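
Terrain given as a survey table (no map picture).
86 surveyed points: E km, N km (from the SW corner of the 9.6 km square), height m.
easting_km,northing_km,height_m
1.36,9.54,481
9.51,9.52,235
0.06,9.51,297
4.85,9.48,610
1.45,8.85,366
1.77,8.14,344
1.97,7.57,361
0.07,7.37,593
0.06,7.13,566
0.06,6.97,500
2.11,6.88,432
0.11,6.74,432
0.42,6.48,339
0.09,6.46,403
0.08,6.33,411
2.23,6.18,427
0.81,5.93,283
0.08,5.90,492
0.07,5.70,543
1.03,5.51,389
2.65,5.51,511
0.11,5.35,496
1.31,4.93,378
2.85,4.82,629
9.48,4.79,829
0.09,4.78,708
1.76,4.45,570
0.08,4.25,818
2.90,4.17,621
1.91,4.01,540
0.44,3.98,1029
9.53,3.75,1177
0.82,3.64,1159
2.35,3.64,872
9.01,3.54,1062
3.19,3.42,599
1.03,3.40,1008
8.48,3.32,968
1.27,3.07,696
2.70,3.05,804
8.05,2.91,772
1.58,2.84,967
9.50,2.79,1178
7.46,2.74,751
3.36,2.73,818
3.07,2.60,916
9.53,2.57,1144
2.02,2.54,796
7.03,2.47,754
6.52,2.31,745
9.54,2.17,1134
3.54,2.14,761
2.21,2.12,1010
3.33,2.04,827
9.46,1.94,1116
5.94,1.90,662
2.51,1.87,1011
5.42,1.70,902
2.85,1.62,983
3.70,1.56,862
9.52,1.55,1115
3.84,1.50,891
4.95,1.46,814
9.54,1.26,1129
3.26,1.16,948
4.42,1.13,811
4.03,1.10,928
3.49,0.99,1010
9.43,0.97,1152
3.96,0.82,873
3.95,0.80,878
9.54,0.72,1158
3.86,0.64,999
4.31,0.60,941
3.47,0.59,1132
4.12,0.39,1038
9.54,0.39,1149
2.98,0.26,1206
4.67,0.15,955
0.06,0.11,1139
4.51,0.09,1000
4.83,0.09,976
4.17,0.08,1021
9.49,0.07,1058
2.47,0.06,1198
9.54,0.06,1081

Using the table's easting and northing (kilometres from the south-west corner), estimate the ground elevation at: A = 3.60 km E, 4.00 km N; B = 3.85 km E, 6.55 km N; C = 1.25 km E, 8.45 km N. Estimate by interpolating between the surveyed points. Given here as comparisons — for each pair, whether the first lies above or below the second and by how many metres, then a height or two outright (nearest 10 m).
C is below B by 450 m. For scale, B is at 750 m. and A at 490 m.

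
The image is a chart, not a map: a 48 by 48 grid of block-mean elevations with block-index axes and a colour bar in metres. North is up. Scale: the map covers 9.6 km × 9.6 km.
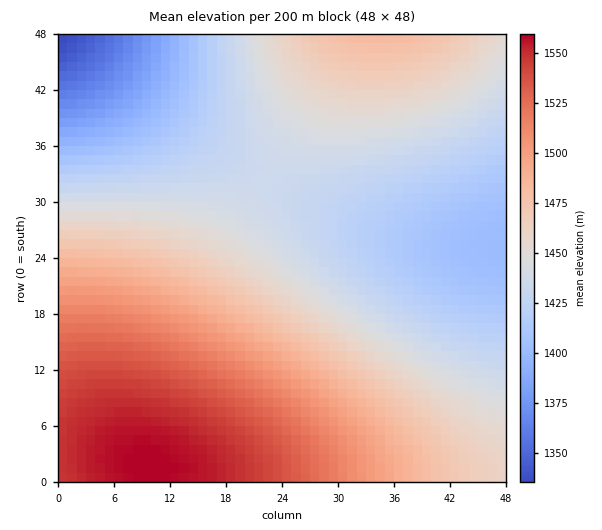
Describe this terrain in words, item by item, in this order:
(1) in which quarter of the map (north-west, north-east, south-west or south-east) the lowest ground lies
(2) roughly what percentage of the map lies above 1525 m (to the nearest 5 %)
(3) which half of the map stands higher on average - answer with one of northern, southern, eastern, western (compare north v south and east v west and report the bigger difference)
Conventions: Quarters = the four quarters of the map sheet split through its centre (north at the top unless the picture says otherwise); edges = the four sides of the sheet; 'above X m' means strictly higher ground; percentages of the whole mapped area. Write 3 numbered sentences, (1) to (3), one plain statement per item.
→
(1) The lowest ground is in the north-west quarter.
(2) Roughly 15 % of the ground is higher than 1525 m.
(3) On average the southern half of the map is the higher ground.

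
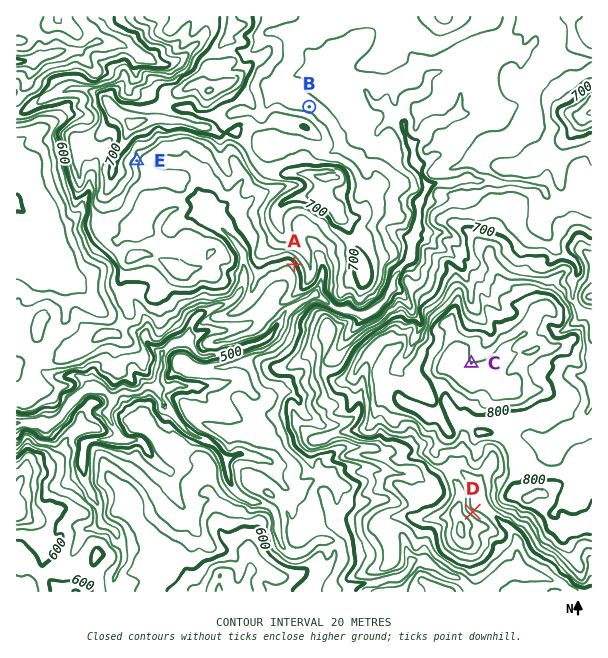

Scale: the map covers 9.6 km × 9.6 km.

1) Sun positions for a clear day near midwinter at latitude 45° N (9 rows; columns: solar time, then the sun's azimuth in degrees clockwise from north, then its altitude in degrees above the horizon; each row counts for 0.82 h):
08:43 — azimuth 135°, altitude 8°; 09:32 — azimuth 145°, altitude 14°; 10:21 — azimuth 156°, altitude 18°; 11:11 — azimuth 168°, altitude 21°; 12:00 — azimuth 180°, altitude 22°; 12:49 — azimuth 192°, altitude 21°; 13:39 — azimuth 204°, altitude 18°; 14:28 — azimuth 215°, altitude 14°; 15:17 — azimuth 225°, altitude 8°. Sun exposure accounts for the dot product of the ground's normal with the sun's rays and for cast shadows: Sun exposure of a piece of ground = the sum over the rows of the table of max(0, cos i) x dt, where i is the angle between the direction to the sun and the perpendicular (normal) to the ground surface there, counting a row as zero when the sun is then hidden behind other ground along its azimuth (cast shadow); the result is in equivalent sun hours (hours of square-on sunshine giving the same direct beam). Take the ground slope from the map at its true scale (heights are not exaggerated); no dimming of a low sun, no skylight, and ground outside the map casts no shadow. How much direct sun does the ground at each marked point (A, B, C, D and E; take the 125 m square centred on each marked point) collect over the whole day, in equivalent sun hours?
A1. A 2.8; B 1.6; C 1.8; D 1.2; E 2.3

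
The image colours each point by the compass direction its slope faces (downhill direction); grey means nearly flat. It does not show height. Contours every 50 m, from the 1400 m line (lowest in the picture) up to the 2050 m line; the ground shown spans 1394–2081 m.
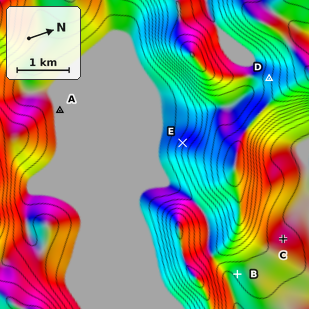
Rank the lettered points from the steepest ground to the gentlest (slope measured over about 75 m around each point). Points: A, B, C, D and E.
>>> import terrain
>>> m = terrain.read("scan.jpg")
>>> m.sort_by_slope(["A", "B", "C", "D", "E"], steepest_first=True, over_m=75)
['E', 'D', 'B', 'C', 'A']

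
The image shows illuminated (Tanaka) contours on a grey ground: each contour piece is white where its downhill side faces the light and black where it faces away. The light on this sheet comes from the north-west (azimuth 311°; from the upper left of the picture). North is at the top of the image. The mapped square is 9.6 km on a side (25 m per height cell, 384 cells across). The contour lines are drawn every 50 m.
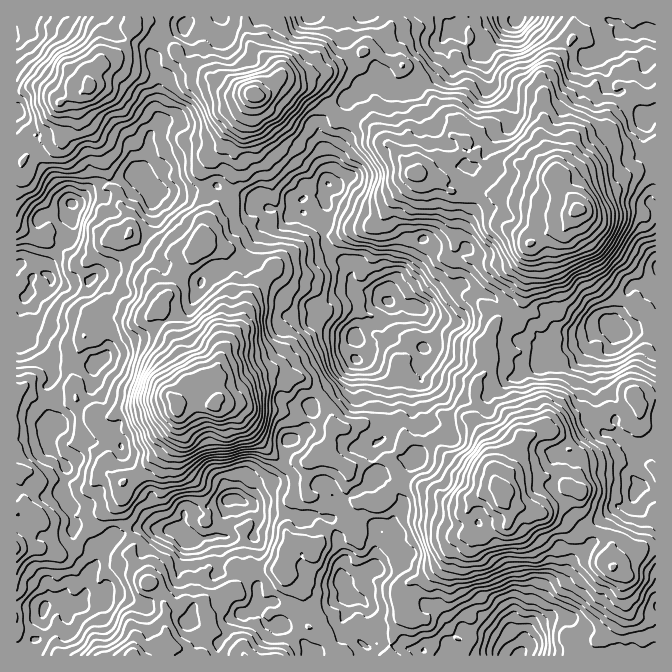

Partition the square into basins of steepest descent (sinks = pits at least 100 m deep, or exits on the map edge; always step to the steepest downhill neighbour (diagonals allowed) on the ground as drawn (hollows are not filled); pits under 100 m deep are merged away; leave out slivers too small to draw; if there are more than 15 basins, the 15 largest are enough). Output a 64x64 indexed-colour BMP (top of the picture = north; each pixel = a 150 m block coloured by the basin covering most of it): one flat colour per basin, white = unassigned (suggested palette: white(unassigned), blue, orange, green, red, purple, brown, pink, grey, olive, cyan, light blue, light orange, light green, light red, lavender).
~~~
<image width="64" height="64" href="data:image/bmp;base64,Qk12CAAAAAAAAHYAAAAoAAAAQAAAAEAAAAABAAQAAAAAAAAIAAATCwAAEwsAABAAAAAAAAAA////ALR3HwAOf/8ALKAsACgn1gC9Z5QAS1aMAMJ34wB/f38AIr28AM++FwDox64AeLv/AIrfmACWmP8A1bDFAHd3d3d3dyIREiIiMzMzMzOIiIIiIiIiIiIiIiIiIiIid3d3d3d3IiIiIiMzMzMzOIiIiCIiIiIiIiIiIiIiIiJ3d3d3d3ciIiIiMzMzMzOIiIiIIiIiIiIiIiIiIiIiInd3d3d3dyIiIiMzMzMzOIiIiIiCIiIiIiIiIiIiIiIid3d3d3d3IiIiIjMzMzM4iIiIiCIiIiIiIiIiIiIiIiJ3d3d3d3dyJmJmYzMzMziIiIiIgiIiIiIiIiIiIiIiInd3d3d3d3JmZmZmMzMzOIiIiIiCIiIiIiIiIiIiIiIid3d3d3d3dmZmZmYzMzOIiIiIiIIiIiIiIiIiIiIiIiJ3d3d3d3dmZmZmZmZjOIiIiIiIgiIiIiIiIiIiIiIiInd3d3d3d2ZmZmZmZmZoiIiIiIiCIiIiIiIiIiIiIiIid3M3d3d3ZmZmZmZmZmiIiIiIiIIiIiIiIiIiIiIRIiIzMzN3d3dmZmZmZmZmZiKIiIgiKIIiIiIiIiIiIRIiIhMzMzd3dmZmZmZmZmZiIiiCIiIiIiIiEiIiIiIRIiIiETMzM3d2ZmZmZmZmZmIiIiIiIiIiIiEREiIiESIiIiIjMzMzN3ZmZmZmZmZmZiIiIiIiIiIiIRESIRERIiIiIiMzMzMzNmZmZmZmZmZmIiIiIiIiIiIiEREREREiIiIiIzMzMzM2ZmZmZmZmZmZiIiIiIiIiIiIhERERESIiIiIiMzMzMyZmZmZmZmZmZmIiIiIiIiIiIiIRERESIiIiIjMzMzMyIiZmZmZmZmZmYiIiIiIiIiIiERERERIiIiIiMzMzMzIiImZmZmZmZmIiIkREIiIiIhEREREREiIiIiIzMzMzMiIiJmZmZmZiIiIkREREIiIhERERERESIiIiIjMzMzMyIiImZmZmZiIiIiRERERCJBEREREREREiIiIiMzMzMyIiIiJmZmZiIiIiIkREREREQREREVVRERIiIiIzMzMzMiIiImZmZmIiIiIiRERERERERBERVVVRESIiIjMzMzMzMiIiZmZmIiIiIiREREREREREERVVVVVVUiIiMzMzMzMzMyIREWIiIiIiJEREREREREQRVVVVVVVVUiIzMzMzMzMzMzERREIiIiJERERERERERBFVVVVVVVVVVTMzMzMzMzMzMxREREIiJEREREREREREVVVVVVVVVVVVMzMzMzMzMzMxEURERERERERERERERERFVVVVVVVVVVUzMzMzMzMzMzERREREREREREREREREREVVVVVVVVVVVTMzMzMzMzMzEREURERERERERERERERERVVVVVVVVVVVMzMzMzMzMzMRERRERERERERERERERERFVVVVVVVVVVUzMzMzMzMzMREREURERERERERERERERERVVVVVVVVVVTMzMzMjMjMxERERFERERERERERERERERFVVVVVVVVVVMzMzMyIjMxEREREURERERERERERERERERVVVVVVVVVUzMzMzMzMzMRERERREREREREREREREREREVVVVVVVVVTMzMzMzMzMxEREREURERERERERERERERERFVVVVVVVVMzMzMzMzMzMRERERREREREREREREREREREVVVVVVVVUzMzMzMzMzMzEREREURERERERERERERERERVVVVVVVVTMzMzMzMzMzMREREUREREREREREREREIiRFVVVVVVVVMzMzMzMzMzMzMRRERERERERERERERCIiIiVVVVVVVVUzMzMzMzMzMzM0REREREREREREREREIiIiIlVVVVVVVTMzMzMzMzMzMzREREREREREREREREQiIiIiIlVVVVVVMzMzMzMzMzMzNERERERERERERERERCIiIiIiJVVVVVUzMzMzMzMzMzMzREREREREREREREREIiIiIiIhVVVVVTMzMzMzMzMzMzMkREREREREREREREQiIiIhIREVVVVVMzMzMzMzMzMzMiRERERERERERERERBERERERERFVVVUzMzMzMzMzMzMyIkREREREREREREQRERERERERERFVVTMzMzMzMzMzMzIiREREREREREREERERERERERERERFVEzMzMzMzMzMzMiJEREREREREREERERERERERERERERETMzMzMzMzMzMzIkREREREREREEREREREREREREREREZmTMzMzMzMzMzMyREREREREREERERERERERERERERERmZkzMzMzMzMzMzIkREREREREERERERERERERERERERGZmZMzMzMzMzMzMyREREREQREREREREREREREREREREZmZkzMzMzMzMzMzNEREREQRERERERERERERERERERERmZmTMzMzMzMzMzM0REREQRERERERERERERERERERERGZmZkzMzMzMzMzMREURERBEREREREREREREREREREREZmZmZMzMzMzMzMRERFBERERERERERERERERERERERERmZmZmTMzEzMzMRERERERERERERERERERERERERERERGZmZmZkREREzEREREREREREREREREREREREREREREREZmZmZmZERERERERERERERERERERERERERERERERERERmZmZmZmRERERERERERERERERERERERERERERERERERGZmZmZmZkREREREREREREREREREREREREREREREREREZmZmZmZmRERERERERERERERERERERERERERERERERER"/>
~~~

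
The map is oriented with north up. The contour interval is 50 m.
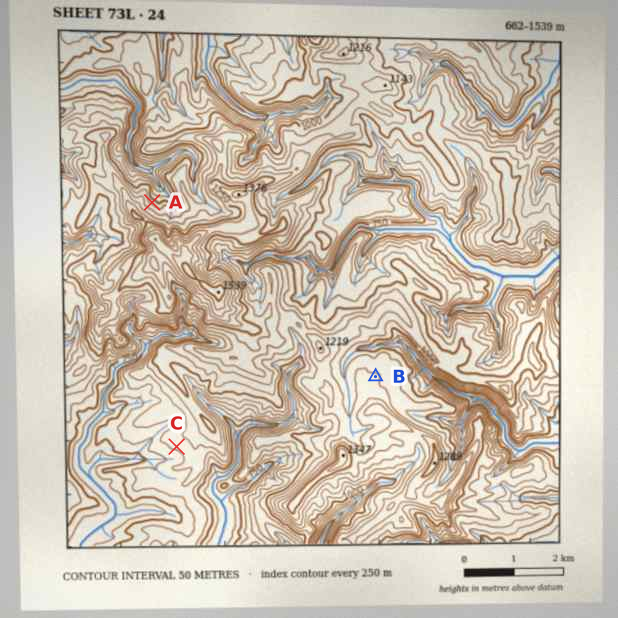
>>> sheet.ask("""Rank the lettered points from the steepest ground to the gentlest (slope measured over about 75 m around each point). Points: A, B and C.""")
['A', 'C', 'B']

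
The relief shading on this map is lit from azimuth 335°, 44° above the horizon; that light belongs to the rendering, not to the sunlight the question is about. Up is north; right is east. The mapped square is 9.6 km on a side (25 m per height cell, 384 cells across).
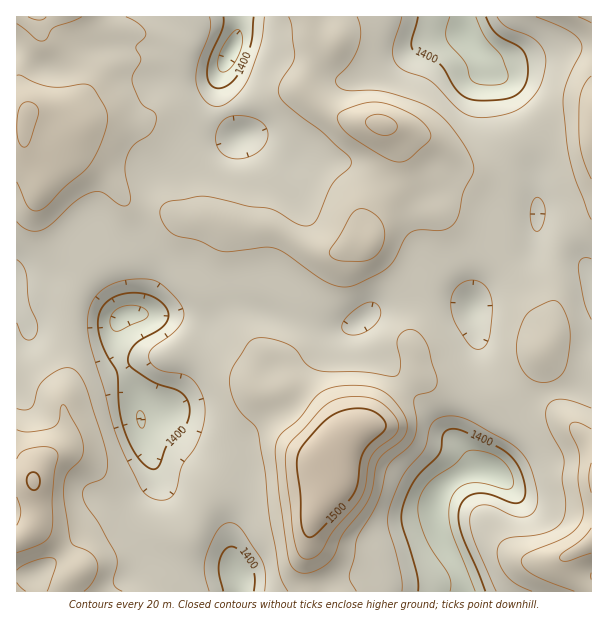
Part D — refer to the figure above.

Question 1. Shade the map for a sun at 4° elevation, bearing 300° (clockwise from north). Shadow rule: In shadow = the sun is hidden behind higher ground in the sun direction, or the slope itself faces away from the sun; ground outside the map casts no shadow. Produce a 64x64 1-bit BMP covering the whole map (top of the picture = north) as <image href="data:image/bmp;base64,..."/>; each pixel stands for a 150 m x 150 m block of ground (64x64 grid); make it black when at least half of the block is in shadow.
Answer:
<image width="64" height="64" href="data:image/bmp;base64,Qk0+AgAAAAAAAD4AAAAoAAAAQAAAAEAAAAABAAEAAAAAAAACAAATCwAAEwsAAAIAAAAAAAAA////AAAAAAAAAAAAAAAAAADgAAAAAAAAAEADAHgAAABAAAcAfgAAAGAABwB/vwAAAAAGAH//AAAIAAAAf/8AAAwAAAA//wAADAAAAD//AAAPAAAAH/8AAB8AAAAP/4AAHwAAAAf/wAAeAAAAB//gAA4AAAAH//AAAAAAAAP/4AAAAAAAA//AAAAcAAAD/4AAABwAAAD/AAAAPAAAAH8AAAA4AAAAEAAAADgAAAAAAAAAMAAAAAAAAAAAAAAAAAAAAAAAAAAAAAAAAAAAAAAAAAAAAAAAAAAAAAAAAAAAAAAAwAAAAAAAAADgAAAAAAAAAPAAAAAAAAAA8AAAAAAAAAD4AAAAAAAAAPgAAAAAAAAAMAAAAAAAAAAAAAAAAAAAAAAAAAAAAAAAAAAAAMAAAAAAAAAAwAAAAAAAAABAAAAAAAAAAAAAAAAAAAAAAAAAAAAAAAAAAAAcAAAAAAAAAAwAAAAAAAAAAAAAAAAAAAAAAAAAAAAAAAAAAAAAAAAAAAAAAAAAAAAAAAAAAAAAAAAAAAAAAAAAAAAAAAAAAAAAAAAAAAAAAAAAAAAAAAAAAAAAAAAAAAAAAAAAAAAAAAAAAAAAAAAAAAAEAAAAAAAAAA4AAAAAAAAADwAAAAAAAAAPgAAAAAAAAA+AAAAAAAAAB4AAMAAAAAADgAA4AAAAAAMAABAAAA=="/>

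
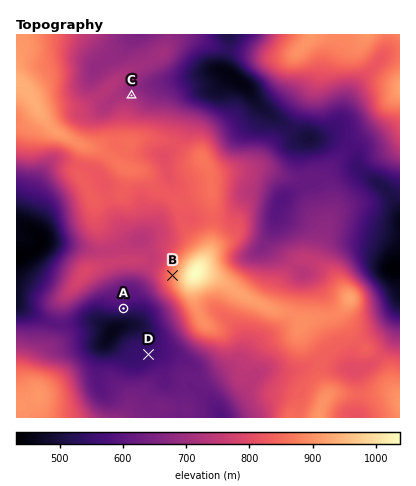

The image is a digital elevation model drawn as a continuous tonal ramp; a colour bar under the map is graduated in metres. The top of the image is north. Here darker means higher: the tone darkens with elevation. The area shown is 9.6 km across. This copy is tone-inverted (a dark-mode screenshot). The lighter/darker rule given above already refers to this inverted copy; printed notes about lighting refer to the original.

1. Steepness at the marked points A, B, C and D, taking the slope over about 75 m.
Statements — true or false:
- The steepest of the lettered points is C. false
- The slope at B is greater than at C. true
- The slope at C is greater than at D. true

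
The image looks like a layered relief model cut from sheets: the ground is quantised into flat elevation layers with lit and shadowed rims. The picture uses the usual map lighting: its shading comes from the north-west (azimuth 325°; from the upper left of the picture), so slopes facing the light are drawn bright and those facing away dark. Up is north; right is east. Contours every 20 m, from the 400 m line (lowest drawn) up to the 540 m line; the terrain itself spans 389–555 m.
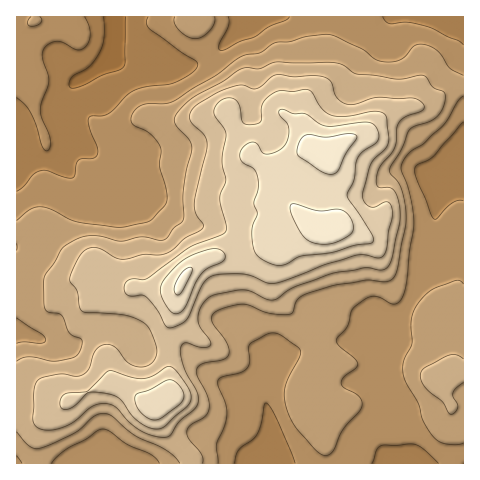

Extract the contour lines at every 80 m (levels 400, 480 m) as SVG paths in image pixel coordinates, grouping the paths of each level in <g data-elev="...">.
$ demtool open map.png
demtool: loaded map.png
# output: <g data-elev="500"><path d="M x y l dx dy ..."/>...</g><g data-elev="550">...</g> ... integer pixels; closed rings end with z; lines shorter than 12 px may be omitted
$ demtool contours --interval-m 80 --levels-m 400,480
<g data-elev="400"><path d="M126 17l-1 45-1 5-5 3-17 5-19 10-8 3-5 0-1-5 3-6 18-11 11-16 3-14-1-19"/></g><g data-elev="480"><path d="M157 437l8 0 4-1 10-15 15-11 4-6 0-11-14-24-3-12-1-8 2-5 4-1 16 4 5 0 3-2 0-4-10-14-2-8 3-12 8-10 8-3 26-4 8 1 15 8 7 1 21-13 38-13 33-6 17 2 6-4 4-9 7-33 1-16-3-12-4-6-3-2-9 0-4-2 0-11 3-9 11-12 4-7 2-18 2-6 7-7 17-6 1-4-3-4-9-4-34-1-22 7-8 0-6-2-5-4-5-15-6-5-10-2-22 1-16-2-6 1-15 13-5 0-11-4-18 5-23 13-7 6-3 6 0 5 14 14 3 9 0 8-13 52 1 10 8 11 0 4-4 3-14 7-14 13-10 4-17-1-22 5-7-2-16-9-10 0-5 3-4 5-10 22 1 5 6 8 3 16 3 5 43 3 10 4 10 6 5 6 5 16 1 7-2 6-4 4-5 2-10 0-9-4-12-15-5-2-6 0-8 5-7 18-5 6-8 2-16-2-18 4-5 4-3 9-1 29 2 6 5 3 10 1 14-3 11-6 17-15 13-3 11 4 12 14 11 9z"/></g>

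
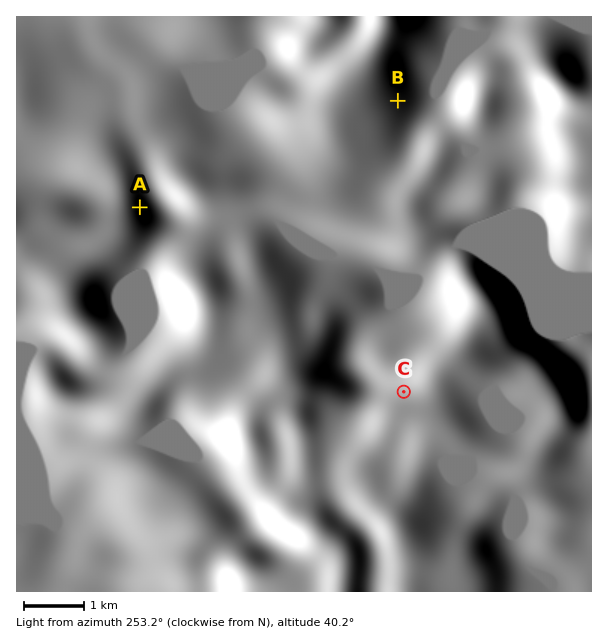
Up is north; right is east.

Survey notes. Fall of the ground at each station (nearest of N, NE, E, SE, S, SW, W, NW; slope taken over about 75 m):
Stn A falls NE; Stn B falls E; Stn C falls NW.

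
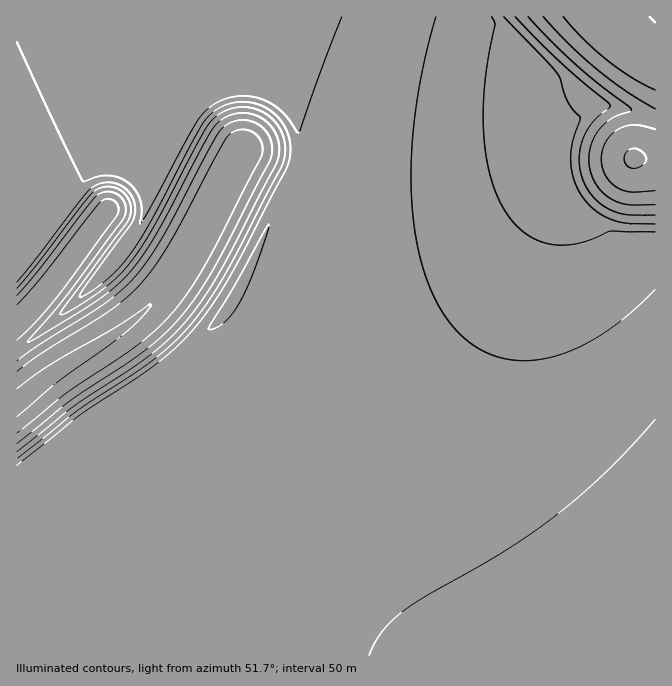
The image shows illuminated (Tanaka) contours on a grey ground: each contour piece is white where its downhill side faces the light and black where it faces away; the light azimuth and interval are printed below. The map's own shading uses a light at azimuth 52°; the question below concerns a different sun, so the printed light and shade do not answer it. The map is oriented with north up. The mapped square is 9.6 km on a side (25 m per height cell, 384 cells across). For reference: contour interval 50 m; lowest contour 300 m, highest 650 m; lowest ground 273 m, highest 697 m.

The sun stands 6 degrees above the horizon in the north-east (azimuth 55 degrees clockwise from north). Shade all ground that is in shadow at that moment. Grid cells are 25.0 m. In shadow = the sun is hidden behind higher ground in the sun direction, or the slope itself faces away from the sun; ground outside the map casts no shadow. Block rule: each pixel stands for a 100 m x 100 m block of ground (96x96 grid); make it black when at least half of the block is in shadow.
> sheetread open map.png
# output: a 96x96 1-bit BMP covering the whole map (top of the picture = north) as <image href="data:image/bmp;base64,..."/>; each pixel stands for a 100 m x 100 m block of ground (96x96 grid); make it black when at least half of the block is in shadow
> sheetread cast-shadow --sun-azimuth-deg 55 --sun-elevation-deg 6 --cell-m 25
<image width="96" height="96" href="data:image/bmp;base64,Qk2+BAAAAAAAAD4AAAAoAAAAYAAAAGAAAAABAAEAAAAAAIAEAAATCwAAEwsAAAIAAAAAAAAA////AAAAAAAAAAAAAAAAAAAAAAAAAAAAAAAAAAAAAAAAAAAAAAAAAAAAAAAAAAAAAAAAAAAAAAAAAAAAAAAAAAAAAAAAAAAAAAAAAAAAAAAAAAAAAAAAAAAAAAAAAAAAAAAAAAAAAAAAAAAAAAAAAAAAAAAAAAAAAAAAAAAAAAAAAAAAAAAAAAAAAAAAAAAAAAAAAAAAAAAAAAAAAAAAAAAAAAAAAAAAAAAAAAAAAAAAAAAAAAAAAAAAAAAAAAAAAAAAAAAAAAAAAAAAAAAAAAAAAAAAAAAAAAAAAAAAAAAAAAAAAAAAAAAAAAAAAAAAAAAAAAAAAAAAAAAAAAAAAAAAAAAAAAAAAAAAAAAAAAAAAAAAAAAAAAAAAAAAAAAAAAAAAAAAAAAAAAAAAAAAAAAAAAAAAAAAAAAAAAAAAAAAAAAAAAAAAAAAAAAAAAAAAAAAAAAAAAAAAAAAAAAAAAAAAAAAAAAAAAAAAAAAAAAAAAAAAAAAAAAAAAAAAAAAAAAAAAAAAAAAAAAAAAAAAAAAAAAAAAAAAAAAAAAAAAAAAAAAAAAAAAAAAAAAAAAAAAAAAAAAAAAAAAAAAAAAAAAAAAAAAAAAAAAAAAAAAAAAAAAAAAAAAAAAAAAAAAAAAAAAAAAAAAAAAAAAAAAAAAAAAAAAAAAAAAAAAAAAAAAAAAAAAAAAAAAAAAAAAAAAAAAAAAAAAAAAAAAAAAAAAAAAAAAAAAAAAAAAAAAAAAAAAAAAAAAAAAAAAAAAAAAAAAAAAAAAAAAAAAAAAAAAAAAAAAAAAAAAAAAAAAAAAAAAAAAAAAAAAAAAAAAAAAAAAAAAAAAAAAAAAAAAAAAAAAAAAAAAQAAAAAAAAAAAAACAOAAAAAAAAAAAAADgPwAAAAAAAAAAAADwH8AAAAAAAAAAAADwD+AAAAAAAAAAAAD4D/gAAAAAAAP/gAD8B/wAAAAAAAP/+AD+A/4AAAAAAAP//wB/A/4AAAAAAAP//+A/Af8AAAAAAAP///wfgP+AAAAAAAH///8PwP+AAAAAAAD///8H4H/AAAAAAAD///8D4H/AAAAAAAB///8B8H/gAAAAAAA///8AcH/gAAAAAAA///8AIH/wAAAAAAAf//8AAH/wAAAAAAAP//gAAD/4AAAAAAAH//AAAB/4AAAAAAAH/+AAAA/8AAAAAAD//+AAAAf8AAAAAB///8AAAAP+AAAAAP///4AAAAH+AAAAB////4AAAAD+AAAAH////wAAAAB+AAAAP////gAAAAA8AAAAP////wAAAAAcAAAAH////+AAAAAAAAAAH/////8AAAAAAAAAD/////8AAAAAAAAAD/////8AAAAAAAAAB/////8AAAAAAAAAA/////8AAAAAAAAAAf////4AAAAAAAAAAP////wAAAAAAAAAAH////gAAAAAAAAAAH////AAAAAAAAAAAD///8AAAAAAAAAAAB///4AAAAAAAAAAAA///wAAAAAAAAAAAAf//gAAAAAAAAAAAAP//AAAAAAAAAAAAAH/+AA="/>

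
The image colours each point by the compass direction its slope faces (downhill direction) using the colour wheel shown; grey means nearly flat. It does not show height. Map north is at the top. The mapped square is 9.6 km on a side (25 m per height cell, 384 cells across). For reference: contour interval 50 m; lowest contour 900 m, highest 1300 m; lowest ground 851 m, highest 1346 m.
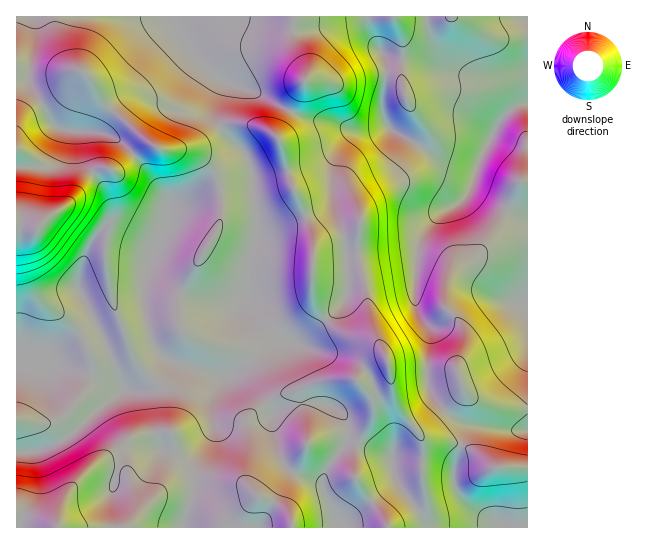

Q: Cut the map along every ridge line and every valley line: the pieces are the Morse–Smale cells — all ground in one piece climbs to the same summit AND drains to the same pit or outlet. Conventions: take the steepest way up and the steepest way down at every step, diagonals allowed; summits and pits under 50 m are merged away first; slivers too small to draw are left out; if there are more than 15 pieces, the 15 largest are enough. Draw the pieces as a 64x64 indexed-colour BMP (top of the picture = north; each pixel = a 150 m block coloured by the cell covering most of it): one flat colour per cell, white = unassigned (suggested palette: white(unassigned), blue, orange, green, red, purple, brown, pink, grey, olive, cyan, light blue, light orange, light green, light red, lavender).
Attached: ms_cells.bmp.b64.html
<image width="64" height="64" href="data:image/bmp;base64,Qk12CAAAAAAAAHYAAAAoAAAAQAAAAEAAAAABAAQAAAAAAAAIAAATCwAAEwsAABAAAAAAAAAA////ALR3HwAOf/8ALKAsACgn1gC9Z5QAS1aMAMJ34wB/f38AIr28AM++FwDox64AeLv/AIrfmACWmP8A1bDFACIiIiIiIiIiIiIiIiIiIiIiIiIiRERER3d3d3d3d2ZmIiIiIiIiIiIiIiIiIiIiIiIiIiJERERER3d3d3d2ZmYiIiIiIiIiIiIiIiIiIiIiIiIiIkREREREd3d3dmZmZiIiIiIiIiIiIiIiIiIiIiIiIiIkRERERERHd3dmZmZmIiIiIiIiIiIiIiIiIiIiIiIiIiREREREREd3dmZmZmYiIiIiIiIiIiIiIiIiIiIiIiIiRERERERER3d2ZmZmZiIiIiIiIiIiIiIiIiIiIiIiIiIkRERERERHd3ZmZmZmIiIiIiIiIiIiIiIiIiIiIiIiIiREREREREd3dmZmZmYiIiIiIiIiIiIiIiIiIiIiIiIiIkRERERER3d2ZmERESIiIiIiIiIiIiIiIiIiIiIiIiIiRERERERHd3ZhERERIiIiIiIiIiIiIiIiIiIiIiIiIiIkREREREd3dBEREREiIiIiIiIiIiIiIiIiIiIiIiIiIiJEREREREREERERESIiIiIiIiIiIiIiIiIiIiIiIiIiIkRERERERERBERERIiIiIiIiIiIiIiIiIiIiIiIiIiIkREREREREQREREREiIiIiIiIiIiIiIiIiIiIiIiIiIiREREREREQRERERESIiIiIiIiIiIiIiIiIiIiJEQiIkREREREREQRERERERIiIiIiIiIiIiIiIiIiIiJEREREREREREREQREREREREiIiIiIiIhERIiIiIiIiJERERERERERERERBERERERESIiIiIiIhERESIiIiIiIkRERERERERERERBERERERERIiIiIhEREREREiIiERFEREREREREREREREEREREREREiIiERERERERESERERERREREREREREREREQRERERERESIREREREREREREREREREURERERERERERERBERERERERERERERERERERERERERERFEREREREREREREQRERERERERERERERERERERERERERERRDNERERERERERBEREREREREREREREREREREREREREREzMzREREREREREEREREREREREREREREREREREREREREzMzM0REREREREERERERERERERERERERERERERERERETMzMzNEREREREQRERERERERERERERERERERERERERETMzMzMzREREREQRERERERERERERERERERERERERERETMzMzMzM0RERERBERERERERERERERERERERERERERERMzMzMzMzREREREEREREREREREREREREREREREREREREzMzMzMzM0REREQRERERERERERERERERERERERERERETMzMzMzMzRERERBERERERERERERERERERERERERERERMzMzMzMzNEREREEREREREREREREREREREREREREREREzMzMzMzNEREREQRERERERERERERERERERERERERERERMzMzMzMzMzNERBEREREREREREREREREREREREREREREzMzMzMzMzMzMzERERERERERERERERERERERERERERETMzMzMzMzMzMzMxERERERERERERERERERERERERERERMzMzMzMzMzMzMzEREREREREREREREREREREREREREREzMzMzMzMzMzMzMxERERERERERERERERERERERERERETMzMzMzMzMzMzMzMRERERERERERERERERERERERERERMzMzMzMzMzMzMzMzMREREREREREREREREREREREREREzMzMzMzMzMzMzMzMzERERERERERERERERERERERERETMzMzMzMzMzMzMzMzMxERERERERERERERERERERERERMzMzMzMzMzMzMzMzMzEREREREREREREREREREREREREzMzMzMzMzMzMzMzMzMREREREREREREREREREREREREzMzMzMzMzMzMzMzMxERERERERERERERERERERERERETMzMzMzMzMzMzMzMRERERERERERERERERERERERERETMzMzMzMzMzMzMzMRERERERERERERERERERERERERETMzMzMzMzMzMzMzERERERERERERERERERERERERERETMzMzMzMzMzMzMxERERERERERERERERERERERERERETMzMzMzMzM1VVVRERERERERERERERERERERERERERERMzMzMzM1VVVVVVEREREREREREREREREREREREREREREzMzMzNVVVVVVVURERERERERERERERERERERERERERETMzMzVVVVVVVVVREREREREREREREREREREREREREREREzM1VVVVVVVVVVERERERERERERERERERERERERERERETVVVVVVVVVVVVUREREREREREREREREREREREREREREVVVVVVVVVVVVVVREREREREREREREREREREREREREREVVVVVVVVVVVVVVVEREREREREREREREREREREREREREVVVVVVVVVVVVVVVUREREREREREREREREREREREREREVVVVVVVVVVVVVVVVREREREREREREREREREREREREREVVVVVVVVVVVVVVVVRERERERERERERERERERERERERERVVVVVVVVVVVVVVVRERERERERERERERERERERERERERVVVVVVVVVRERVVVVERERERERERERERERERERERERERERFVVVURERERERERERERERERERERER"/>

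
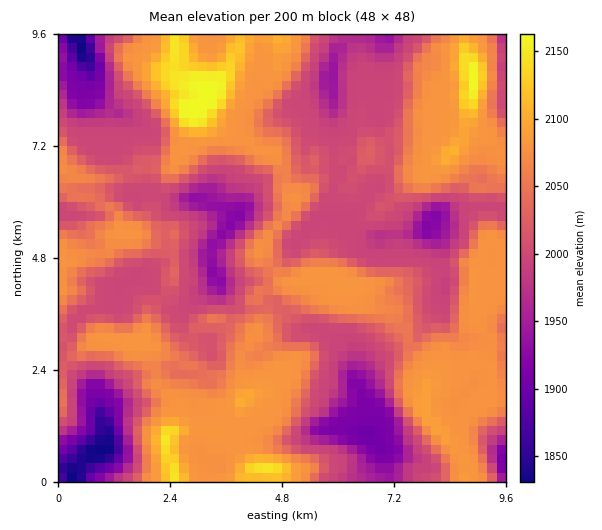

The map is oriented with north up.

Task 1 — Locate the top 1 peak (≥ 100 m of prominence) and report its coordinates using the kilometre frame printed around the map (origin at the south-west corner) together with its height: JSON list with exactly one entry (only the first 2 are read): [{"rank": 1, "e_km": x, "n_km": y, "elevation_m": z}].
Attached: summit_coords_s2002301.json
[{"rank": 1, "e_km": 2.94, "n_km": 7.96, "elevation_m": 2163}]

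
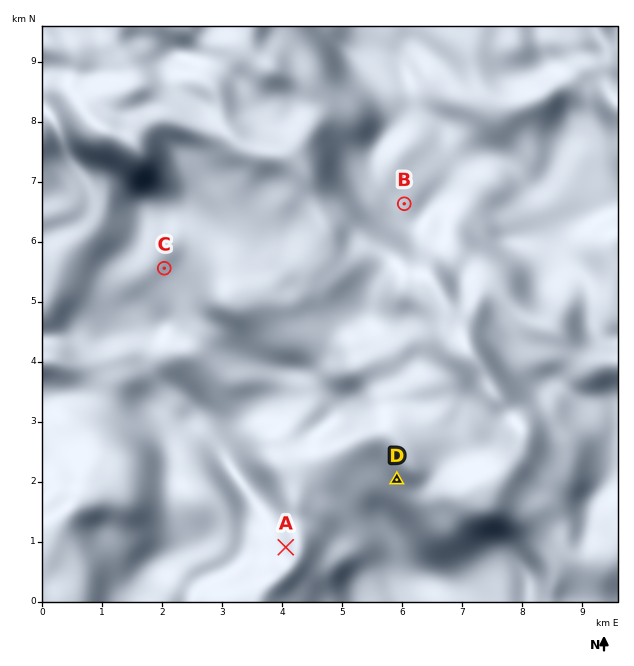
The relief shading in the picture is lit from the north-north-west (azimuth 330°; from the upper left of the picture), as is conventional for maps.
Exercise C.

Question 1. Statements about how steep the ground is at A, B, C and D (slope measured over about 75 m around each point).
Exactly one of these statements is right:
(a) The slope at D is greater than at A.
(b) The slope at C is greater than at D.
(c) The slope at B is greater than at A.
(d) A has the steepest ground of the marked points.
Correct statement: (a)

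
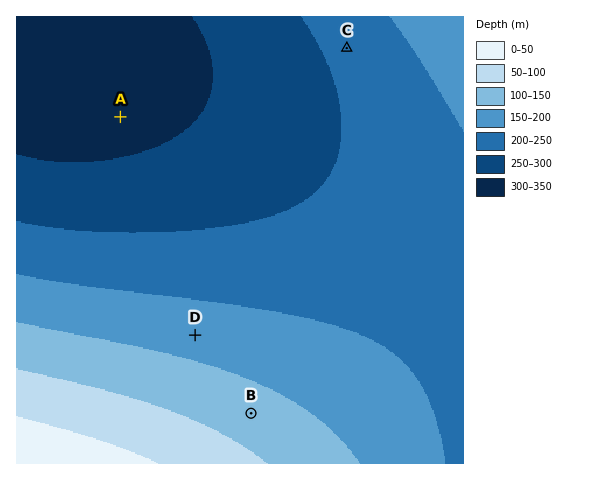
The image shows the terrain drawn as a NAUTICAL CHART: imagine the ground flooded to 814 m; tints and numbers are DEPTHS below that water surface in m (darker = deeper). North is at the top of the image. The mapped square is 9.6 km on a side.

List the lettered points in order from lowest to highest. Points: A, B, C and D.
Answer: A C D B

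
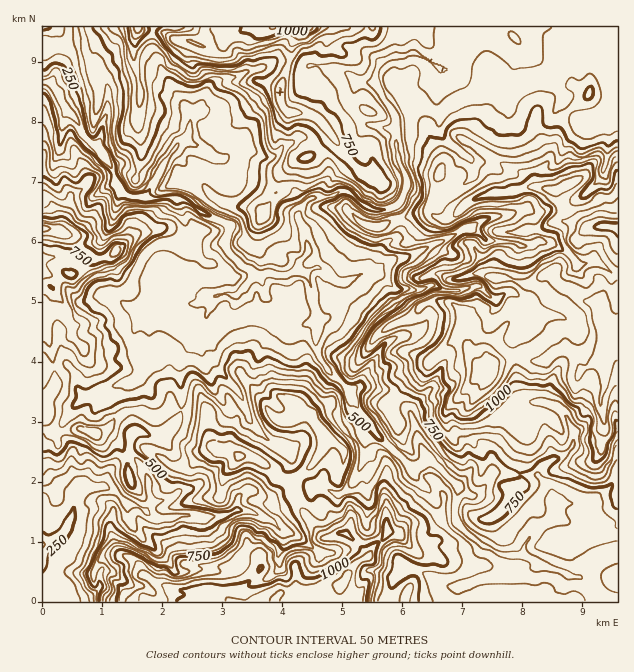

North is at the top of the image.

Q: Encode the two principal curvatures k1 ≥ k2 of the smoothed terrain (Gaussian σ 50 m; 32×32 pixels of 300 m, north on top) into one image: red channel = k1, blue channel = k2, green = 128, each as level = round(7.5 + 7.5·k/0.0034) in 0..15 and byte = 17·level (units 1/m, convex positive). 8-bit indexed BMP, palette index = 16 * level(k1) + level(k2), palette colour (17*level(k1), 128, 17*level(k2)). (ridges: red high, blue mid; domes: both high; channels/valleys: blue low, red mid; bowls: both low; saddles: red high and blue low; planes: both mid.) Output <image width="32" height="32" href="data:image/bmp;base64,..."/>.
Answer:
<image width="32" height="32" href="data:image/bmp;base64,Qk02CAAAAAAAADYEAAAoAAAAIAAAACAAAAABAAgAAAAAAAAEAAATCwAAEwsAAAABAAAAAAAAAIAAABGAAAAigAAAM4AAAESAAABVgAAAZoAAAHeAAACIgAAAmYAAAKqAAAC7gAAAzIAAAN2AAADugAAA/4AAAACAEQARgBEAIoARADOAEQBEgBEAVYARAGaAEQB3gBEAiIARAJmAEQCqgBEAu4ARAMyAEQDdgBEA7oARAP+AEQAAgCIAEYAiACKAIgAzgCIARIAiAFWAIgBmgCIAd4AiAIiAIgCZgCIAqoAiALuAIgDMgCIA3YAiAO6AIgD/gCIAAIAzABGAMwAigDMAM4AzAESAMwBVgDMAZoAzAHeAMwCIgDMAmYAzAKqAMwC7gDMAzIAzAN2AMwDugDMA/4AzAACARAARgEQAIoBEADOARABEgEQAVYBEAGaARAB3gEQAiIBEAJmARACqgEQAu4BEAMyARADdgEQA7oBEAP+ARAAAgFUAEYBVACKAVQAzgFUARIBVAFWAVQBmgFUAd4BVAIiAVQCZgFUAqoBVALuAVQDMgFUA3YBVAO6AVQD/gFUAAIBmABGAZgAigGYAM4BmAESAZgBVgGYAZoBmAHeAZgCIgGYAmYBmAKqAZgC7gGYAzIBmAN2AZgDugGYA/4BmAACAdwARgHcAIoB3ADOAdwBEgHcAVYB3AGaAdwB3gHcAiIB3AJmAdwCqgHcAu4B3AMyAdwDdgHcA7oB3AP+AdwAAgIgAEYCIACKAiAAzgIgARICIAFWAiABmgIgAd4CIAIiAiACZgIgAqoCIALuAiADMgIgA3YCIAO6AiAD/gIgAAICZABGAmQAigJkAM4CZAESAmQBVgJkAZoCZAHeAmQCIgJkAmYCZAKqAmQC7gJkAzICZAN2AmQDugJkA/4CZAACAqgARgKoAIoCqADOAqgBEgKoAVYCqAGaAqgB3gKoAiICqAJmAqgCqgKoAu4CqAMyAqgDdgKoA7oCqAP+AqgAAgLsAEYC7ACKAuwAzgLsARIC7AFWAuwBmgLsAd4C7AIiAuwCZgLsAqoC7ALuAuwDMgLsA3YC7AO6AuwD/gLsAAIDMABGAzAAigMwAM4DMAESAzABVgMwAZoDMAHeAzACIgMwAmYDMAKqAzAC7gMwAzIDMAN2AzADugMwA/4DMAACA3QARgN0AIoDdADOA3QBEgN0AVYDdAGaA3QB3gN0AiIDdAJmA3QCqgN0Au4DdAMyA3QDdgN0A7oDdAP+A3QAAgO4AEYDuACKA7gAzgO4ARIDuAFWA7gBmgO4Ad4DuAIiA7gCZgO4AqoDuALuA7gDMgO4A3YDuAO6A7gD/gO4AAID/ABGA/wAigP8AM4D/AESA/wBVgP8AZoD/AHeA/wCIgP8AmYD/AKqA/wC7gP8AzID/AN2A/wDugP8A/4D/AIZ1krLXtLTXx7e3pcfHt7en1oST2JaGh5eYl5eXqIWHlqT3sJH45ZCjlISlsaHElufDwnGzgpaWhoaGhpSElpiXhYTn99dw5ramxqfowfhwceT4UbTHp6elopSVl5iFhZOFdMW1gMWXhnWE96dwgPf25OLm1YW4opG3lqWol5eHp4OF94LEgZGAgMHDgJTXhKXVovbGppOy6beGlYWHhpaXlaXmoLKz1ObpscO1p7amkcWR5oaExMOExpaGdYZ0pqZ1c4DG1KWDgaS1YaXGlYLUgbS1hMSzgaOnyKV0hZahtaSVo9WAx8a2k+e155TGpeeBleeAspK0tYSkgsTX6KDHkpTHs+XGk7fZ18eUcnTX56PEsOVxuLWWhqioooDG0rbj+PeEcpR0lrWmcqKnhPemhIDooobWlIWWqJfWkLXyuIKUhNbXt5Sm16WA6KXYtaWAtudxpefXlZSHp7OitOC2lYOEhZWWpOaiw8PG2Lil1YC1xJShtdbYhXNzg8i0w7aUpqalhJeU1pKz1aeGp4Ogw5S2t8Wjpbi3g6iSyZa1tXLYlpZ1hpaFhbempWW2oNb3sMXG+aOnuLa1uLW2lqa2tsemloaHh4aGlpaFdreShZX1oJN1xreVhXd2lpaWl6XGxqaGh4eHl5aHh4eWpYKFc7f41XOFt4anh4aGdaaWpcRzhYWHhoaWlJWnlZe3o5aFhJXn9ffnxpKmhoaFx5bXw3RjpYaHh5aVpLK1t8TGk5aFkMCg8LCg1MSmtseUpaXH1aa1g4eHh6jVoKKykZKnlXSj5vfW5PfGhcbpgLSSg5Pk8/pzdIaXtKDIppaip4aEhLOwgLLEwtWAgZHBlKf4+MeA5ObWxbfnkNWltoGWhKb4oaW1oLDQ9PbTo9fX5aS2pLTDyLekwaCyx+qDkcbX9qDg1dn35oCAgXLVpaeVxcWh1JCQ4IDC2JaWxsaioLCg2MKAxYTV9/fVpNeSkraytfjCwvmg+aeHdnamtaektee42IDYp5OVhaXWtfnTwOKj5oCj95CzqISGhpPGyaW2preQtafIgbW2lqejpffg0+SgkMjXl4CTl4d0xqGUpNeFyZC3prHmtnZ2lsaEg6TWsPKQuMiHp6OXl3SV14TnlpSikLe3pKeGdnW2lXV2htdwxsCW+KaEhIV1hYX31qaGptegp4aGhpd2hriFlqaGsIWnsnb3dIOkg6XHxPdjl4eUkMeHhod3h4eHh4aWyYWjhreUleWChdaEkqCC5XSVg7aiuKiVhYaHh4eHh4eWlceVp4WkxHG419jHpnPDc5W2pYSCgqWnhYiGhnaHh4eGpYSnp6T38fPDl7e32NP41LW2yJWXmIeFhoaIhpeHh4c="/>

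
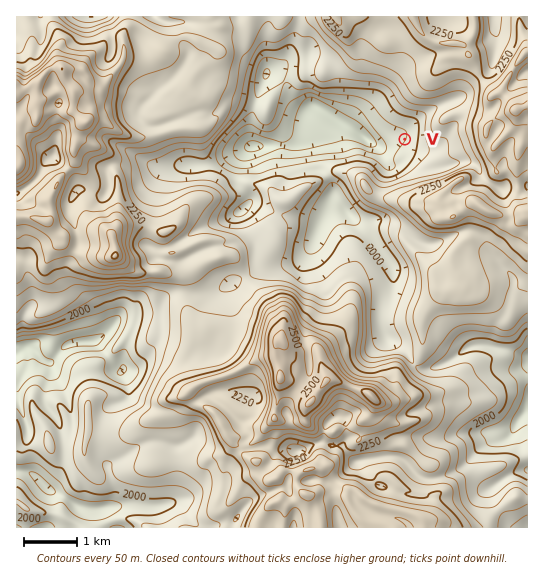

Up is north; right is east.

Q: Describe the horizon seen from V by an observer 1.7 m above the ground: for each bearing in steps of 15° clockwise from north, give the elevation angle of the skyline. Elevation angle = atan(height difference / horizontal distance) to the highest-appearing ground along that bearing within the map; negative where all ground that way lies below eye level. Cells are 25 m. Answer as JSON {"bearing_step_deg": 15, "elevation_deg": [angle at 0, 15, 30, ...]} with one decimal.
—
{"bearing_step_deg": 15, "elevation_deg": [11.3, 13.8, 13.3, 10.4, 15.2, 15.5, 14.8, 12.6, 13.8, 16.6, 17.0, 16.7, 14.1, 11.1, 9.8, 10.8, 5.6, 4.4, 4.4, 3.8, 3.4, 3.7, 8.1, 8.4]}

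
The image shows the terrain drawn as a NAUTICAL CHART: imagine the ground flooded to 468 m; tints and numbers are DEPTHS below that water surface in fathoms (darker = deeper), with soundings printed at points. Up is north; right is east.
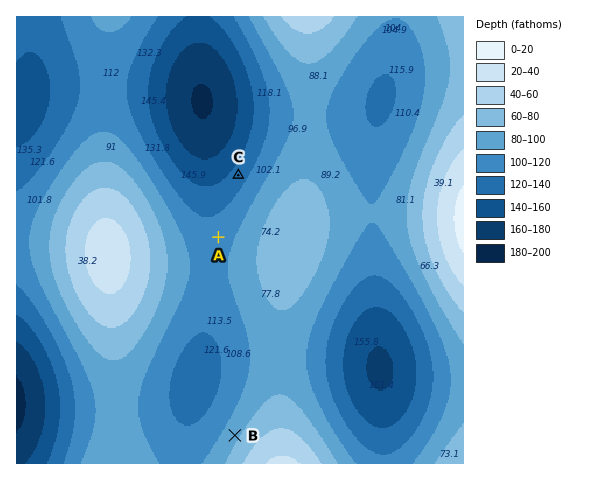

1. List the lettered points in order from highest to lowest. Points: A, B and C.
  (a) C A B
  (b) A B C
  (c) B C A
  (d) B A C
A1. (d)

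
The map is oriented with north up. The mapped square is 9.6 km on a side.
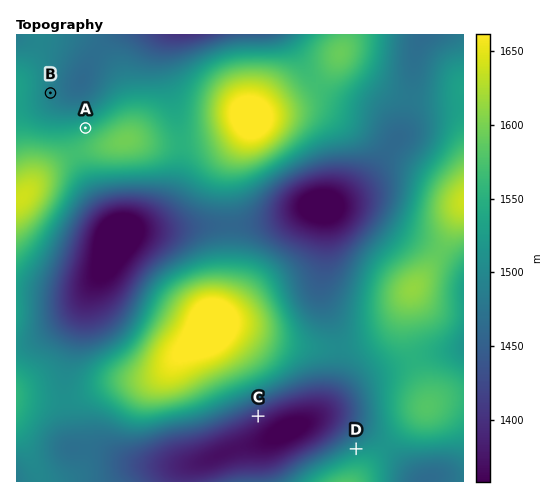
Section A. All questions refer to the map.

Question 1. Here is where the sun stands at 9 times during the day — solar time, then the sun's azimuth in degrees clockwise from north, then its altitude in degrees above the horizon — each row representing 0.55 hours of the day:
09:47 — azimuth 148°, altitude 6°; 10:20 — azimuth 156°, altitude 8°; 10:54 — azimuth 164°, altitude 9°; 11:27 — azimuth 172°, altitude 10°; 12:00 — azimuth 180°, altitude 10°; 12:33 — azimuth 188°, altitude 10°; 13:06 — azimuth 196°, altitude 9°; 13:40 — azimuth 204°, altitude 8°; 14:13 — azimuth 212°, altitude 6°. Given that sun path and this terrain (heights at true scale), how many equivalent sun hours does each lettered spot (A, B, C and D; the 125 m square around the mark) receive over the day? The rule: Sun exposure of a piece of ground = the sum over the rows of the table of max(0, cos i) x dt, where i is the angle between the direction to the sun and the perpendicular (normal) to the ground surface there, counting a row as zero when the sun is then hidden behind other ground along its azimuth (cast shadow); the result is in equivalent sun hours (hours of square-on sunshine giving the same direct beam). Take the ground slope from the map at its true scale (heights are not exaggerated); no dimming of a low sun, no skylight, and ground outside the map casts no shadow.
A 0.2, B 0.7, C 1.3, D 0.2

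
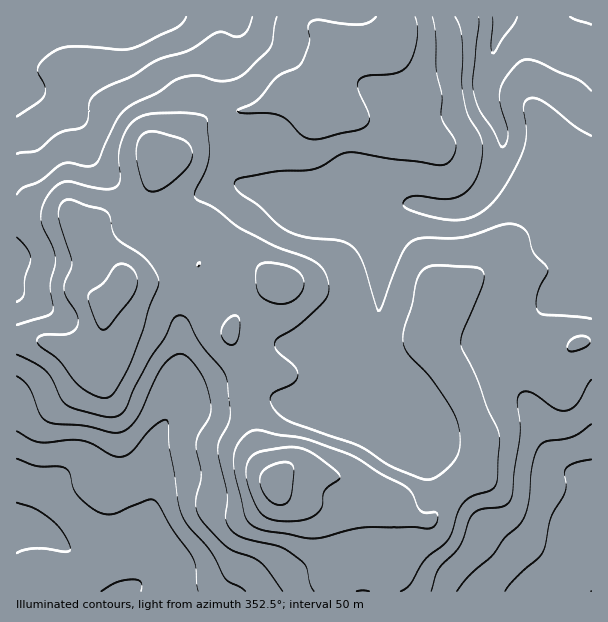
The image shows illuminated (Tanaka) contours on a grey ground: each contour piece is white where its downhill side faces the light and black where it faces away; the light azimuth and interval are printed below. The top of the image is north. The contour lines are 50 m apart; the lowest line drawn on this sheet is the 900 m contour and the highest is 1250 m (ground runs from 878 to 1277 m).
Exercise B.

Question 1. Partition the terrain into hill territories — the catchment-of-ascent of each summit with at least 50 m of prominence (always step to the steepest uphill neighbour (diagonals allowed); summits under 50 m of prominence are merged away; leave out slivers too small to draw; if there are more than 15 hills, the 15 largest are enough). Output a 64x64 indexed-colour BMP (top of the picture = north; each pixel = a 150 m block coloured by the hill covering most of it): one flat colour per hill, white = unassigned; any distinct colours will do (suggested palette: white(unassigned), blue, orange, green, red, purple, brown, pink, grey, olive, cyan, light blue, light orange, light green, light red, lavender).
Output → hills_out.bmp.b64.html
<image width="64" height="64" href="data:image/bmp;base64,Qk12CAAAAAAAAHYAAAAoAAAAQAAAAEAAAAABAAQAAAAAAAAIAAATCwAAEwsAABAAAAAAAAAA////ALR3HwAOf/8ALKAsACgn1gC9Z5QAS1aMAMJ34wB/f38AIr28AM++FwDox64AeLv/AIrfmACWmP8A1bDFABEREREREiERERERERERERERERERERERERERERERERERERERERESIhERERERERERERERERERERERERERERERERERERERESIiIRERERERERERERERERERERERERERERERERERERESIiIiERERERERERERERERERERERERERERERERERERIiIiIiIRERERERERERERERERERERERERERERERERERIiIiIiIRERERERERERERERERERERERERERERERERESIiIiIiIhERERERERERERERERERERERERERERERERIiIiIiIiIiEREREREREREREREREREREREREREREREREiIiIiIiIiIRERERERERERERERERERERERERERERERESIiIiIiIiIhERERERERERERERERERERERERERERERERIiIiIiIiIiEREREREREREREREREREREREREREREREREiIiIiIiIiIRERERERERERERERERERERERERERERERESIiIiIiIiIhERERERERERERERERERERERERERERERERIiIiIiIiIiEREREREREREREREREREREREREREREREREiIiIiIiIiIRERERERERERERERERERERERERERERERESIiIiIiIiIhERERERERERERERERERERERERERERERERIiIiIiIiIiEREREREREREREREREREREREREREREREREiIiIiIiIiIhERERERERERERERERERERERERERERERESIiIiIiIiIiERERERERERERERERERERERERERERERERIiIiIiIiIiIhEREREREREREREREREREREREREREREREiIiIiIiIiIiERERERERERIiERERERERERERERERERESIiIiIiIiIiIhEREREREiIiIhERERERERERERERERERIiIiIiIiIiIiIiERERIiIiIiEREREREREREREREREREiIiIiIiIiIiIiIiIiIiIiIiIhERERERERERERERERESIiIiIiIiIiIiIiIiIiIiIiIiERERERERERERERERERIiIiIiIiIiIiIiIiIiIiIiIiIhEREREREREREREREREiIiIiIiIiIiIiIiIiIiIiIiIiERERERERERERERERESIiIiIiIiIiIiIiIiIiIiIiIiIhERERERERERERERERIiIiIiIiIiIiIiIiIiIiIiIiIiIREREREREREREREREiIiIiIiIiIiIiIiIiIiIiIiIiIhERERERERERERERESIiIiIiIiIiIiIiIiIiIiIiIiIiERERERERERERERERIiIiIiIiIiIiIiIiIiIiIiIiIiIREREREREREREREREiIiIiIiIiIiIiIiIiIiIiIiIiIhERERERERERERERESIiIiIiIiIiIiIiIiIiIiIiIiIiERERERERERERERERIiIiIiIiIiIiIiIiIiIiIiIiIiIREREREREREREREREiIiIiIiIiIiIiIiIiIiIiIiIiIhERERERERERERERESIiIiIiIiIiIiIiIiIiIiIiIiIiIRERERERERERERERIiIiIiIiIiIiIiIiIiIiIiIiIiIhEREREREREREREREiIiIiIiIiIiIiIiIiIiIiIiIiIiERERERERERERERESIiIiIiIiIiIiIiIiIiIiIiIiIiIRERERERERERERERIiIiIiIiIiIiIiIiIiIiIiIiIiIhEREREREREREREREiIiIiIiIjMzIiIiIiIiIiIiIiIiERERERERERERERESIiIiIiIiMzMyIiIiIiIiIiIiIiIRERERERERERERERIiIiIiIiMzMzMyIiIiIiIhERIhEREREREREREREREREiIiIiIiIzMzMzMiIiIiERERERERERERERERERERERESIiIiIiIzMzMzMzMzERERERERERERERERERERERERERIiIiIiIzMzMzMzMzEREREREREREREREREREREREREREiIiIiIzMzMzMzMzMRERERERERERERERERERERERERESIiIiIzMzMzMzMzMRERERERERERERERERERERERERERIiIiIjMzMzMzMzMxEREREREREREREREREREREREREREiIiIjMzMzMzMzMzERERERERERERERERERERERERERESIiIiMzMzMzMzMzMRERERERERERERERERERERERERERIiIiIzMzMzMzMzMxEREREREREREREREREREREREREREiIiIzMzMzMzMzMxERERERERERERERERERERERERERESIiMzMzMzMzMzMzERERERERERERERERERERERERERERMjMzMzMzMzMzMzMREREREREREREREREREREREREREREzMzMzMzMzMzMzMxERERERERERERERERERERERERERETMzMzMzMzMzMzMzERERERERERERERERERERERERERERMzMzMzMzMzMzMzMxEREREREREREREREREREREREREREzMzMzMzMzMzMzMzERERERERERERERERERERERERERETMzMzMzMzMzMzMzMxERERERERERERERERERERERERERMzMzMzMzMzMzMzMzEREREREREREREREREREREREREREzMzMzMzMzMzMzMzMRERERERERERERERERERERERERETMzMzMzMzMzMzMzMxERERERERERERERERERERERERER"/>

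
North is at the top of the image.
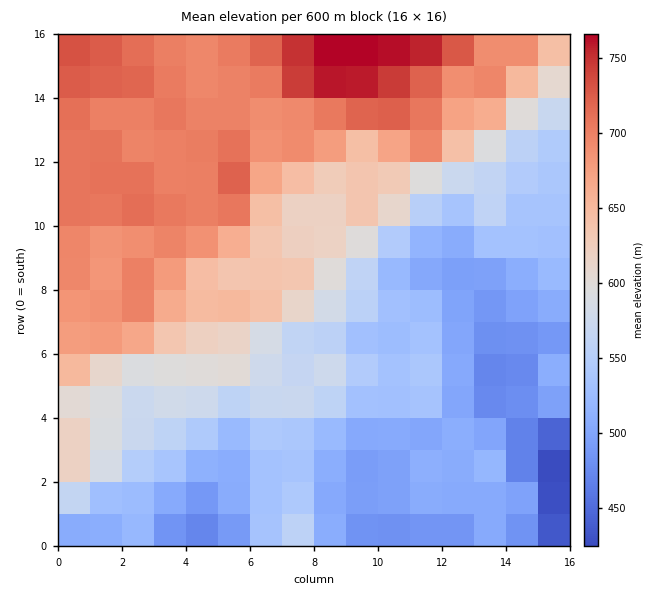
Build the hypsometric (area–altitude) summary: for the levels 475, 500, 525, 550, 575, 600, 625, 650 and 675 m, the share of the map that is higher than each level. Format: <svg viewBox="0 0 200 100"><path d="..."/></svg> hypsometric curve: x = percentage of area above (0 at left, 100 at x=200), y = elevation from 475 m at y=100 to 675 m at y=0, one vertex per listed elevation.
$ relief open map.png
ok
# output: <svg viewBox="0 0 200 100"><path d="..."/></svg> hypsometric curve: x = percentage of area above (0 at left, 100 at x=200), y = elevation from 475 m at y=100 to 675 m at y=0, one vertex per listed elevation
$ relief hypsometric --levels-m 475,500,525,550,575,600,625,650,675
<svg viewBox="0 0 200 100"><path d="M192 100l-22-12-25-13-23-13-16-12-13-12-12-13-12-13-8-12"/></svg>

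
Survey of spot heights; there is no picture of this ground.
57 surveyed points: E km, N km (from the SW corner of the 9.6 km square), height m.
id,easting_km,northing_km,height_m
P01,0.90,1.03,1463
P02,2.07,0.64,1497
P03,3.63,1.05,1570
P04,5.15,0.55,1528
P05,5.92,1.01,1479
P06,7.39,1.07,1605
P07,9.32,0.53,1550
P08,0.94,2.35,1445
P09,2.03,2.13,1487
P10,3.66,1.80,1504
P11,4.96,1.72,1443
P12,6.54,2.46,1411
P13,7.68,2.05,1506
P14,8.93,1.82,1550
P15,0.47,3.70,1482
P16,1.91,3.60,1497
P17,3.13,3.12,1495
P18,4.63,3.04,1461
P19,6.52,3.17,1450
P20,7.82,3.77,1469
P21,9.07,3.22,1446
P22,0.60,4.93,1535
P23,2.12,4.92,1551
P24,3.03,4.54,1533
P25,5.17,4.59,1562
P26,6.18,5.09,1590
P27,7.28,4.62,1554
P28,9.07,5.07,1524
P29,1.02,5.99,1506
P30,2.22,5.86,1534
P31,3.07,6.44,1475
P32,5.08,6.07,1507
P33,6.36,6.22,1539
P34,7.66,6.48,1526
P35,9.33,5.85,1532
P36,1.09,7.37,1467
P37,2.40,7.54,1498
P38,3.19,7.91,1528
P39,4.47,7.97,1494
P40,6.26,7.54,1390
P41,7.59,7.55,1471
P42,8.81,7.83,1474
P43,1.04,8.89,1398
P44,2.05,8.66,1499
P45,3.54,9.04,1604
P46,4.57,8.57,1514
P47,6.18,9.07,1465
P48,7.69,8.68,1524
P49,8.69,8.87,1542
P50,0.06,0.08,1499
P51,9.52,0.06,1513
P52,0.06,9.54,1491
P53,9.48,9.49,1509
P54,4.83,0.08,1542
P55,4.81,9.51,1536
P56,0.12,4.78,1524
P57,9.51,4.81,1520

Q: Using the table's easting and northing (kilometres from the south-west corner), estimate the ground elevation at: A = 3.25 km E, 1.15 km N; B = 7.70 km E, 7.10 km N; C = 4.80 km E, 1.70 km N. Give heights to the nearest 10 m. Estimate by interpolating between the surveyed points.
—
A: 1550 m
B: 1480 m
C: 1460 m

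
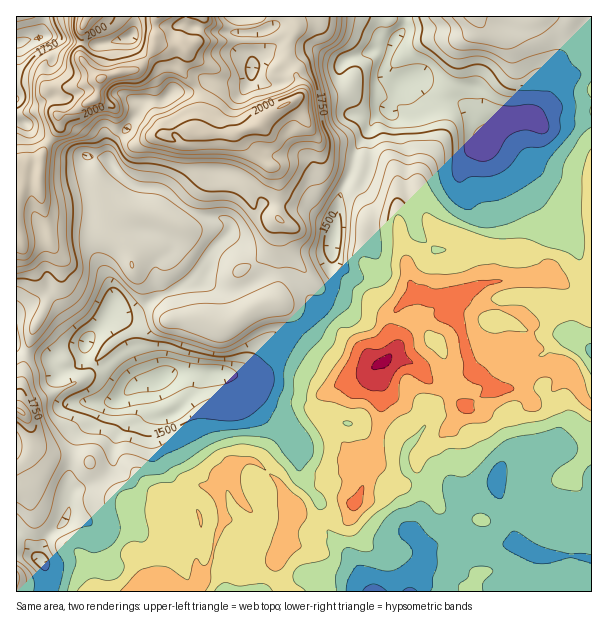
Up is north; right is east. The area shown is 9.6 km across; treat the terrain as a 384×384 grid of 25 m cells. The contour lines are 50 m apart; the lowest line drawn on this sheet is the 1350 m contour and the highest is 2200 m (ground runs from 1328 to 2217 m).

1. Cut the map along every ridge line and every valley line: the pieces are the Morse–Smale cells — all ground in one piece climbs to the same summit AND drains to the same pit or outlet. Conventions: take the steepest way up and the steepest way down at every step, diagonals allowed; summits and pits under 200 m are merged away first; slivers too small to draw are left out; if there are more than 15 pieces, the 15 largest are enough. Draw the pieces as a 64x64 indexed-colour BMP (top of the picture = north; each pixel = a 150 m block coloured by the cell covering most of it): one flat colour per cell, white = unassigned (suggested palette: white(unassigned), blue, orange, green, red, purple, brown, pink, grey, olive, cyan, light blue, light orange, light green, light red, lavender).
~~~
<image width="64" height="64" href="data:image/bmp;base64,Qk12CAAAAAAAAHYAAAAoAAAAQAAAAEAAAAABAAQAAAAAAAAIAAATCwAAEwsAABAAAAAAAAAA////ALR3HwAOf/8ALKAsACgn1gC9Z5QAS1aMAMJ34wB/f38AIr28AM++FwDox64AeLv/AIrfmACWmP8A1bDFABERERERERERERERERERETMzMzMzMzMzMzMzMzMzMzMzERERERERERERERERERETMzMzMzMzMzMzMzMzMzMzMzMRERERERERERERERERERMzMzMzMzMzMzMzMzMzMzMzMxEREREREREREREREREREzMzMzMzMzMzMzMzMzMzMzMzEWERERERERERERERERETMzMzMzMzMzMzMzMzMzMzMzMWYREREREREREREREREREzMzMzMzMzMzMzMzMzMzMzM2ZmERERERERERERERERETMzMzMzMzMzMzMzMzMzMzMzZmZhERERERERERERERERMzMzMzMzMzMzMzMzMzMzMzNmZmYRERERERERERERERETERETMzMzMzMzMzMzMzMzM2ZmZhERERERERERERERERERERMzMzMzMzMzMzMzMzMzZmZmERERERERERERERERERERETMzMzMzMzMzMzMzMzNmZmYRERERERERERERERERERERMzMzMzMzMzMzMzMzM2ZmZhERERERERERERERERERERETMzMzMzMzMzMzMzMzZmZmERERERERERERERERERERERMzMzMzMzMzMzMzMzNmZmYREREREREREREREREREREREzMzMzMzMzMzMzMzM2ZmZhERERERERERERERERERERERMzMzMzMzMzMzMzMzZmZmYREREREREREREREREREREREzMzMzMzMzMzMzMzNmZmZhERERERERERERERERERERETMzMzMzMzMzMzMzM2ZmZmYRERERERERERERERERERERMzMzMzMzMzMzMzMzZmZmZmERERERERERERERERERERETMzMzMzMzMzMzMzNmZmZmYRERERERERERERERERERERMzMzMzMzMzMzMzM2ZmZmEREREREREREREREREREREREzMzMzETMzMxEzMxZmZmERERERERERERERERERERERETMzMzERERMRERMzFmZmERERERERERERERERERERERETMzMxERERERERETEWZmYREREREiIiESIiIRERERERERMzMxERERERERERERZmYREREREiIiIiIiIiERERERERETMxERERERERERERFiIiERERESIiIiIiIiIRERERERERERERERERERERERESIiIiERERIiIiIiIiIiERERERERERERERERERERERERIiIiIhERIiIiIiIiIiIiEREREREREREREREREREREREiIiIiIREiIiIiIiIiIiIiERERERERERERERERERERESIiIiIiEiIiIiIiIiIiIiIhERERERERERERERERERERIiIiIiIiIiIiIiIiIiIiIiIRERFEEREREREREREREREiIiIiIiIiIiIiIiIiIiIiIiEURERBERERERERERERESIiIiIiIiIiIiIiIiIiIiIiVERERBERERERERERERERIiIiIiIiIiIiIiIiIiIiIiVURERBEREREREREREREREiIiIiIiIiIiIiIiIiIiIiVVRERBERERERERFEQRERESIiIiIiIiIiIiIiIiIiIiVVVERBEREREREREURBERERIiIiIiIiIiIiIiIiIiIiJVVUREERFBEREREUREEREREiIiIiIiIiIiIiIiIiIiJVVVREQREURBEREUREQRERESIiIiIiIiIiIiIiIiIiIlVVVERBERREQRREREREERERIiIiIiIiIiIiIiIiIiIiVVVUREERREREREREREQREREiIiIiIiIiIiIiIiIiIiVVVVVEREREREREREREREERESIiIiIiIiIiIiIiIiIiJVVVVUREREREREREREREREERIiIiIiIiIiIiIiIiIiIlVVVVREREREREREREREREREQiIiIiIiIiIiIiIiIiIiVVVVVERERERERERERERERERCIiIiIiIiIiIiIiIiIiJVVVVVREREREREREREREREREJ3IiIiIiIiIiIiIiIiIlVVVVVERERERERERERERERER3ciIiIiIiIiIiIiIiIlVVVVVURERERERERERERERERHdyIiIiIiIiIiIiIiIlVVVVVVVEREREREREREREREREd3IiIiIiIiIiIiIiIlVVVVVVVURERERERERERERERER3dyIiIiIiIiIiIiIlVVVVVVVVVERERERERERERERERHd3ciIiIiIiIiIiIiJVVVVVVVVUREREREREREREREREd3dyIiIiIiIiIiIiIiVVVVVVVVVERERERERERERERER3d3ciIiIiIiIiIiIiIiVVVVVVVVRERERERERERERERHd3d3ciIiIiIiIiIiIiIiVVVVVVVUREREREREREREREd3d3d3IiIiIiIiIiIiIiIlVVVVVVRERERERERERERER3d3d3ciIiIiIiIiIiIiIlVVVVVVVERERERERERERERHd3d3dyIiIiIiIiIiIiIiVVVVVVVEREREREREREREREd3d3dyIiIiIiIiIiIiIiVVVVVVVURERERERERERERER3d3dyIiIiIiIiIiIiIiJVVVVVVVRERERERERERERERHd3d3IiIiIiIiIiIiIiIlVVVVVVVURERERERERERESId3d3ciIiIiIiIiIiIiIiJVVVVVVVRERERERERERESIh3d3dyIiIiIiIiIiIiIiIlVVVVVVRERERERERERERIiHd3d3ciIiIiIiIiIiIiIiVVVVVVVERERERERERERIiI"/>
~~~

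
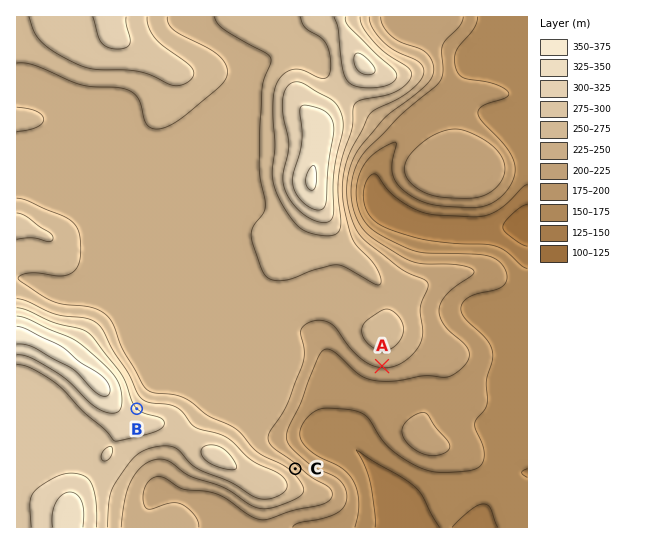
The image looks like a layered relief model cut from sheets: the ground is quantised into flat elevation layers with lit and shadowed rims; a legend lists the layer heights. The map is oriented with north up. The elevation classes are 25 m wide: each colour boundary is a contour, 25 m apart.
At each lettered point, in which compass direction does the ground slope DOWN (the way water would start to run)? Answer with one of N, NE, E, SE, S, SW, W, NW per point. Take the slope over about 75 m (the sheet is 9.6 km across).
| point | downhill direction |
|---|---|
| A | S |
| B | NE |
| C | NE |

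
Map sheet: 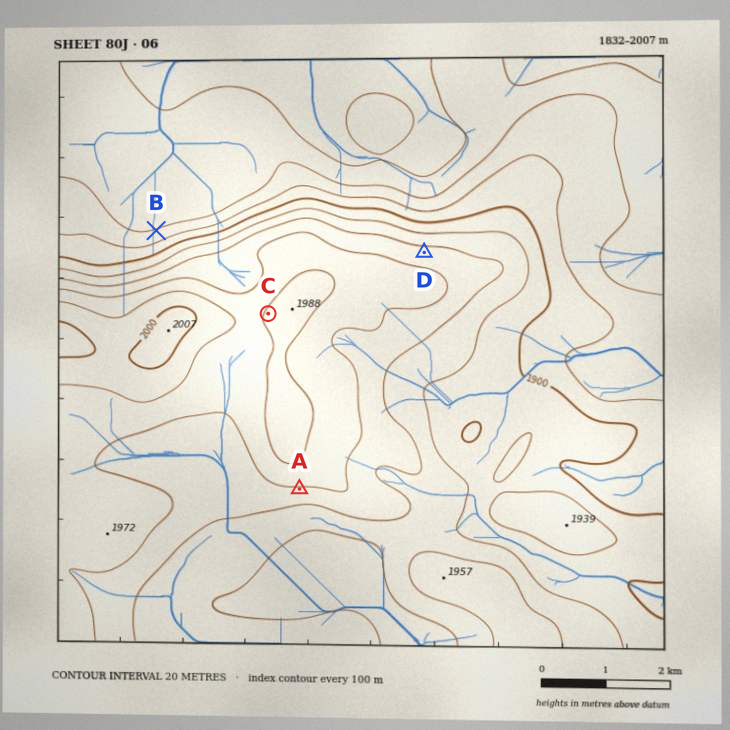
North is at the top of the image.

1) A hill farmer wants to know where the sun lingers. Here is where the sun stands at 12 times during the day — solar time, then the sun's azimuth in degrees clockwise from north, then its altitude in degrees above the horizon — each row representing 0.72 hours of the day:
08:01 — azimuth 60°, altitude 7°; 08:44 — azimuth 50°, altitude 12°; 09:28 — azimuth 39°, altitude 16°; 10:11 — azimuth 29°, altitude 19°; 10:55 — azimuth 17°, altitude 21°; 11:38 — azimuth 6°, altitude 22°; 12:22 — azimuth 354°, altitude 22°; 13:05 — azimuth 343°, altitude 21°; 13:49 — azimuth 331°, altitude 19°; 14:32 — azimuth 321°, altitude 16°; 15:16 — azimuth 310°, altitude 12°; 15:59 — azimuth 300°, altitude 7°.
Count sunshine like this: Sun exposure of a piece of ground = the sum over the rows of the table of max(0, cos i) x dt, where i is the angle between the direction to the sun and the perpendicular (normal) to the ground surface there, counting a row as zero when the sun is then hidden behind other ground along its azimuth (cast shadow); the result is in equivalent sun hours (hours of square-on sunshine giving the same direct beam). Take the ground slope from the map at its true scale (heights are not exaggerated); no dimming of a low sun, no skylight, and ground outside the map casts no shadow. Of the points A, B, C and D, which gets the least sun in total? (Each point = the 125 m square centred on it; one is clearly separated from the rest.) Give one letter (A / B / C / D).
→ A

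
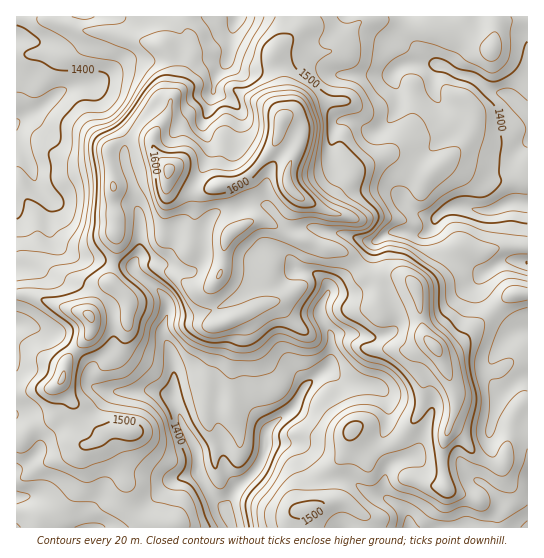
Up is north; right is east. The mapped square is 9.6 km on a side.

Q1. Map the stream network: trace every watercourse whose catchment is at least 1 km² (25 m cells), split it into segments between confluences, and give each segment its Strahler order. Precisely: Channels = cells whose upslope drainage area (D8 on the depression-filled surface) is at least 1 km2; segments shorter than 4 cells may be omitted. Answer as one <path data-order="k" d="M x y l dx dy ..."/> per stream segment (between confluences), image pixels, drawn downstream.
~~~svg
<path data-order="3" d="M227 523l3 4 4 0"/><path data-order="1" d="M499 506l0 16 6 5 22 0"/><path data-order="2" d="M235 490l-8 13 0 20"/><path data-order="2" d="M203 481l2 4 5 8 12 12 0 9 5 9"/><path data-order="1" d="M178 478l11-1 1-2 8 0 5 6"/><path data-order="1" d="M222 455l4 14 3 5 6 8 0 8"/><path data-order="1" d="M414 455l-1 2-8 1-10 4-9 9 0 6-1 1 0 17 5 6 9 5 8 8 0 4 2 1 0 8 1 0"/><path data-order="2" d="M173 398l2 5 0 3 3 4 3 11 5 10 3 3 4 9 2 3 2 8 1 1 0 12 3 4 2 10"/><path data-order="1" d="M501 398l1-3 11-10 10-7 4 0 0-1"/><path data-order="1" d="M378 387l-3-1-5 0-1-1-14 0-1-2-7 0-14-12-10 0"/><path data-order="1" d="M90 382l5 5 3 2 5 0 2 1 6 0 2 1 48 0 9 4 3 3"/><path data-order="2" d="M323 371l-20 18-8 16-12 12-6 4-10 9-2 7-2 20-4 8-6 8 0 1-18 16"/><path data-order="1" d="M369 337l-6 0-1-2-11 0-1-1-17 0-2 1"/><path data-order="2" d="M331 335l0 26-2 5-6 5"/><path data-order="1" d="M521 331l1-1 5 0 0-1"/><path data-order="1" d="M191 271l-8 0-1-1-4 0-5-3-8-1-2-1-4 0-9-4-13 0-3 2"/><path data-order="2" d="M299 271l11 0 1 2 3 0 13 12 0 9-6 11 0 12 8 12 2 6"/><path data-order="1" d="M486 271l4-1 8-7 7-2 16 0 1 1 5 0 0 1"/><path data-order="1" d="M294 270l5 1"/><path data-order="1" d="M294 266l0 3 3 0 2 2"/><path data-order="2" d="M134 263l-1 2 0 4 9 9 12 8 12 12 0 3 1 1 0 13-4 10 0 12 6 8 1 6 1 2 0 5 2 1 0 8 1 2 0 21-1 1 0 7"/><path data-order="2" d="M437 217l8-7 6-3 18 0 6 3 18 0 18-8 16 1"/><path data-order="1" d="M137 209l2 5 0 40-5 7 0 2"/><path data-order="1" d="M269 206l6 8 0 1 10 10 2 1 3 0 1 1 23 0 9 4 8 0 2 2 8 0 1 1 4 0 13 5 4 0 2 2 12 0 8-7 2 0 2-1 20 0 6 2 7 0 3-1 9-9 0-3 3-5"/><path data-order="1" d="M51 201l-10-11 0-1"/><path data-order="1" d="M403 201l11 10 5 3 3 0 1 1 6 0 1 2 7 0"/><path data-order="1" d="M45 193l-4-4"/><path data-order="2" d="M41 189l-6-7-2-11-6-10-2-3-4-8-4-4 0-23"/><path data-order="1" d="M331 141l2-8 4-8 4-4 12 0 16 10 8 0 2-1 16-16 3-5 0-20-4-6-1-9"/><path data-order="1" d="M206 115l3-4 0-8 1-1 0-4 4-8"/><path data-order="1" d="M237 107l-10-9-13-5 0-3"/><path data-order="1" d="M437 98l-3-5 0-22 3-4 4 0"/><path data-order="2" d="M214 90l0-8 1-1 0-3 8-9 6-11 0-4 1-1 0-12 1-2 0-8 6-10 0-4 1 0"/><path data-order="1" d="M97 82l-2 1-5 0-1 2-11 0-1 1-4 0-4 3-6 1-8 5-14 14-10 5-5 1-4 4-5 3 0 1"/><path data-order="1" d="M345 75l46 0 2-1"/><path data-order="2" d="M393 74l1-3 7-5 2 0 2-1 6 0 2-2 24 0 4 4"/><path data-order="2" d="M441 67l8 2 5 4 7 2 5 0 1 2 7 1 11 9 6 4 12 2 6 2 4 3 14 15"/><path data-order="1" d="M97 17l-14 0"/>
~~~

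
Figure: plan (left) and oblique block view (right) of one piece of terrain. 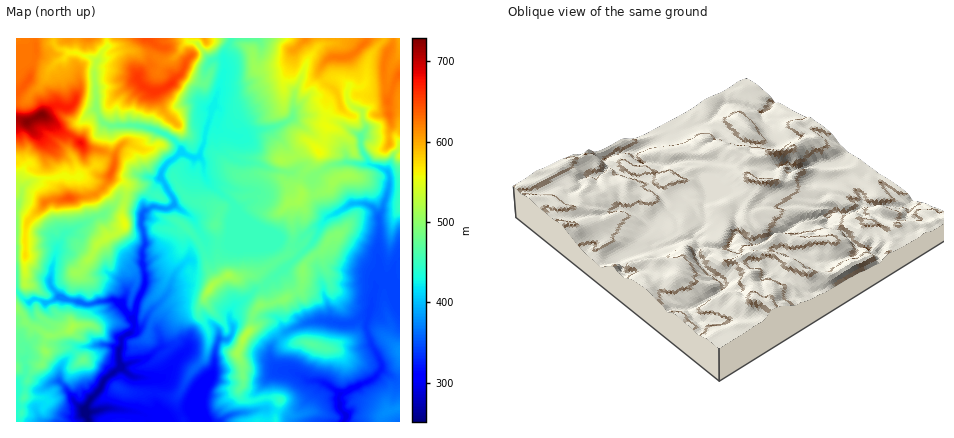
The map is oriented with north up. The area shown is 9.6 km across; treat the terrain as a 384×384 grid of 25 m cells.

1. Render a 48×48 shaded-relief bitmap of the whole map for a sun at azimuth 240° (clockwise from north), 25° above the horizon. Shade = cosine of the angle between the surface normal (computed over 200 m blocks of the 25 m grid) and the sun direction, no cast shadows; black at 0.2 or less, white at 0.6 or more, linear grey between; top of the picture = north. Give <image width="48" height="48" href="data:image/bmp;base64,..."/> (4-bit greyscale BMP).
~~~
<image width="48" height="48" href="data:image/bmp;base64,Qk32BAAAAAAAAHYAAAAoAAAAMAAAADAAAAABAAQAAAAAAIAEAAATCwAAEwsAABAAAAAAAAAAAAAAABEREQAiIiIAMzMzAERERABVVVUAZmZmAHd3dwCIiIgAmZmZAKqqqgC7u7sAzMzMAN3d3QDu7u4A////AFZ4dlNql3d4mZmYic3bmHhmd4iGS7qpiGaIZTN6qZmZmZmIi+27upqXZ3dkbLqZmHd4Yxaau7qpmamHi+3NuYqVNWdlm6mZiIdnUVqIrKmIiJmHit3bhndjNWdmmpiYiJdWVbqGi5ZniImYec3cczVEVnd6uZmZiLh2a9qWWIV5mZmpeL79cSVneIm8upiZmYmna9umNWm6mZmqiK/+cRWImrzMuYh4vImoacyDI1q6qYmaqa/+UCaavO3cqGZpzImpd5liEFy6mZiJur/6MUi83u25dUVry5qpd4dUVGu6mJmJ3avLY1nNzLh2Q0WLqZqpiKl4gzqqmJqa7ojtpViamFQzNEaah6qYiZh5QVd8qaqr/Xu8yFZ3dlREVmeZd5d3eIZTAkN8qqu96qqMyWZ4dnd4iIiYh1RlZ1IREhO8uqq9y6eLuXeZiImaqHiJhwRWdCJXU0m6uqq8y4eKupiZiZibl2eJiFmYNqzZZouaupq83IeJqpiYiYaKdVeJiO1yXv25dnmJu5q73JeamZiIiHaZU1eIiNkir9uXRFiHraq6zKiZiIiImXaXQ1eIiNgkrtp1RWh1vaqqu5mGd3iJqXeWM1eImNlDjLmWZ2ZW3KqZu5hmd4iIqXiGRFeImOkieqqodkZXzLqZuoh3eIiIiYiHVFeJmNgjabqqhlZYzLqauZiIiIiJiJmYZVZ5mNgjeqmrl3dVvrqqqZiIiIiZmImodVVpqNcliZmqqZcS3aqpiaiIiImaqIiZdkRZuelWiaqqmbYC25mXiqh4iZq7qHeIdkNJy+uHm7uqmrMCu4dnqph4mruqmXVoh1NK3ty6rMqqmqQDuoecuph4qqqqmXaIiGNb38zbq7iZiJcmvIjbmYeJmZmqmHiYZomqzsuoiHV4dnhnmEvJiHiZmZmqmHiYebuWrqqph1V5qGdUQ32Yh4mpmZq6l3iYiqlkjaq6mIibuUI0RquIeKqpmZqpiImZiXZCjbu7mZm6qUFYdpmHeaqYiJqqmZmYhlQ2z5rcqou4q2N5hWmHeqmIiay5iauYd3a976ztp463mFWKhlVpqqiIiauomsuHinr+uK3rh71iNWd3ZSGbiJiIibuZq7h3iGvtpb3IiZYAJWZCESroZ5iImqqauoiIhlrNp8uJliERJWVDWf+RN4mZmqqqmJqYZorvyqiJYRMzWZmc7/wQR4mZq7qqm7qYmorvyVaGJHQkrbzO7rQAR4mZq7u5i7uquGztp2eGaHMFzbze22ISV4mau7u4i8uqhZzNp3iHdnQDzbzduWMjeImau7u5m7uqeLq8l3d4doUCvczLmHUjeHiay7u5m7u5aJm8mJhneIYTzcy4Z4cyVmeby7u6mruYeZm8qZdmiIclvLynZ5hRFWab3KvLmbuYmpm7qYh2iIc1q7uWeIhzA2eb25vLmKupqoi7mIh3d3ZYq7qImIiGAWic2orMqJu6mHirl4h2Z4q5mrqruoZkF3acyIrMmImoiYeal4h1eru5icvMqHUxfXRql4q7q5iIiZmIiQ=="/>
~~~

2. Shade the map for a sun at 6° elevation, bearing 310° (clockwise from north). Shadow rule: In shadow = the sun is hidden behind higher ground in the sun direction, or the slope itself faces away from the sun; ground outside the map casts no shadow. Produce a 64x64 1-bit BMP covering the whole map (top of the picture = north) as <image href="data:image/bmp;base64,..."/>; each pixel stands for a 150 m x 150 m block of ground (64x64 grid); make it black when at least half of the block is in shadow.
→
<image width="64" height="64" href="data:image/bmp;base64,Qk0+AgAAAAAAAD4AAAAoAAAAQAAAAEAAAAABAAEAAAAAAAACAAATCwAAEwsAAAIAAAAAAAAA////AAAAAAB/+AAAAA/GAHf+AAAeDwAAd/+AAA+PBABz/+AAAg4EADH/4AgHgAQAP//gDAPgA4A//+APA/wB4B//+AeD/wHwH//4A8P/CfgHv/gBw/4/gAeP+ADD/38AB4f2AMf/D4AA/+MAw/gDwAP/4ADj+AAAAP/wGNP4AAAAf/AcUP/gAAABMACQf/4AAAB0ABD//sAAA/gAcP/9wEw/+AD4F//g///4APgC9+B///wA+AA34D8n/AB+ACPwPwf+ADAAZ/g+D/4AAAAH+D4P/wAAAAf8fw//gAAAB/w/B/+AAAAH/D8H/4AAAAf8P4P/AAAAA/0/8f8AAABD/T/4fgAAAAH5P/8/AAAA4Pk//z+AAADweR//v8AAAHx4D///4AAAfzwF///gAAB//AAH/+AAAAf+AAP/wAAAB/4AAf/AAAADfgAA//gAAAAcByD//AAAAAcD7v/8AAAePwHef/gAAD//Ydx388AAGu/hmGH3wAAAw2GYAH/gAADDwA8Af/gAAMOID4P/+AAA4zj//5/8MADhBf//H/wcAMEB//8//AYAAAB+v//8BgFAAD6R//wGAwAAPAD//AaCADAcAH/4BoIAMBwAP/gCAAAYHAAf8AMAABgcAA/8ARgAGBwAD/wBmuADDgAH/AGA8ABeAGP4AcBwAM8AM/ABwDAABgAe8ABAGA=="/>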